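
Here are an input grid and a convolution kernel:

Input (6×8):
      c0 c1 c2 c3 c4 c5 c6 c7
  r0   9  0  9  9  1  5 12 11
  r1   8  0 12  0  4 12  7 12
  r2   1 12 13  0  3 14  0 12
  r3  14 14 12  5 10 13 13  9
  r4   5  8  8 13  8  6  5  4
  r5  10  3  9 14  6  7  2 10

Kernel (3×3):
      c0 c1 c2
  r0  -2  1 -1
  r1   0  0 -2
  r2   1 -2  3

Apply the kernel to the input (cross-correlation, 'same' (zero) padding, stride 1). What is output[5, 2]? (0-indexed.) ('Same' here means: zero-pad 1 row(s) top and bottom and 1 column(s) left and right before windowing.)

-49

The receptive field on the zero-padded input at this output position is [8 8 13 / 3 9 14 / 0 0 0]. Elementwise product with the kernel and sum: 8·-2 + 8·1 + 13·-1 + 14·-2 + 0·1 + 0·-2 + 0·3.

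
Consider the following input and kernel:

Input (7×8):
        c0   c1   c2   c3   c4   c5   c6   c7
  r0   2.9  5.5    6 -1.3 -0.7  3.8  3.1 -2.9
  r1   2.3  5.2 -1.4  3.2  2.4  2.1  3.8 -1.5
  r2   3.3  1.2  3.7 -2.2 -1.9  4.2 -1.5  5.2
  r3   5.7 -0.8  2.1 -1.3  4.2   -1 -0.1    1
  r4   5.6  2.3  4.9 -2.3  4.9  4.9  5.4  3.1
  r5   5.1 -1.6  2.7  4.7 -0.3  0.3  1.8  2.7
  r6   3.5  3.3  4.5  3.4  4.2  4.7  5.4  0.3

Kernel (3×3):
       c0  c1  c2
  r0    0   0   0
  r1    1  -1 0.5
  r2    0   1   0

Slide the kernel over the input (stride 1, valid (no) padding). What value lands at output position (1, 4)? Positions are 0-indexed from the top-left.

The receptive field on the input at this output position is [2.4 2.1 3.8 / -1.9 4.2 -1.5 / 4.2 -1 -0.1]. Elementwise product with the kernel and sum: -1.9·1 + 4.2·-1 + -1.5·0.5 + -1·1.

-7.85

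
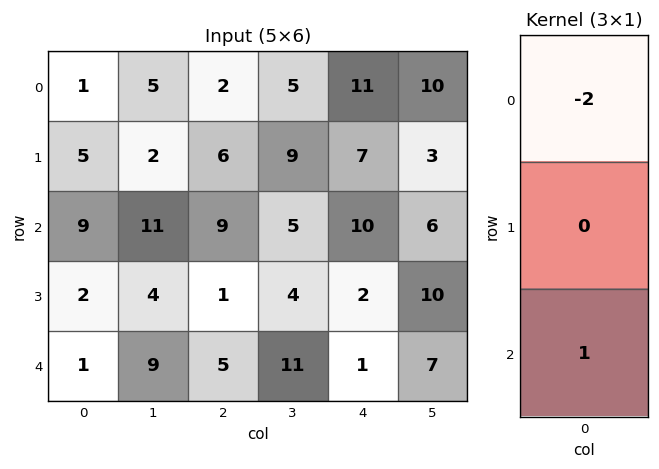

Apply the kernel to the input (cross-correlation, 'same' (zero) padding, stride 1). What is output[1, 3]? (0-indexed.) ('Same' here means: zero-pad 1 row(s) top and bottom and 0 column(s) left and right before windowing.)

-5

The receptive field on the zero-padded input at this output position is [5 / 9 / 5]. Elementwise product with the kernel and sum: 5·-2 + 5·1.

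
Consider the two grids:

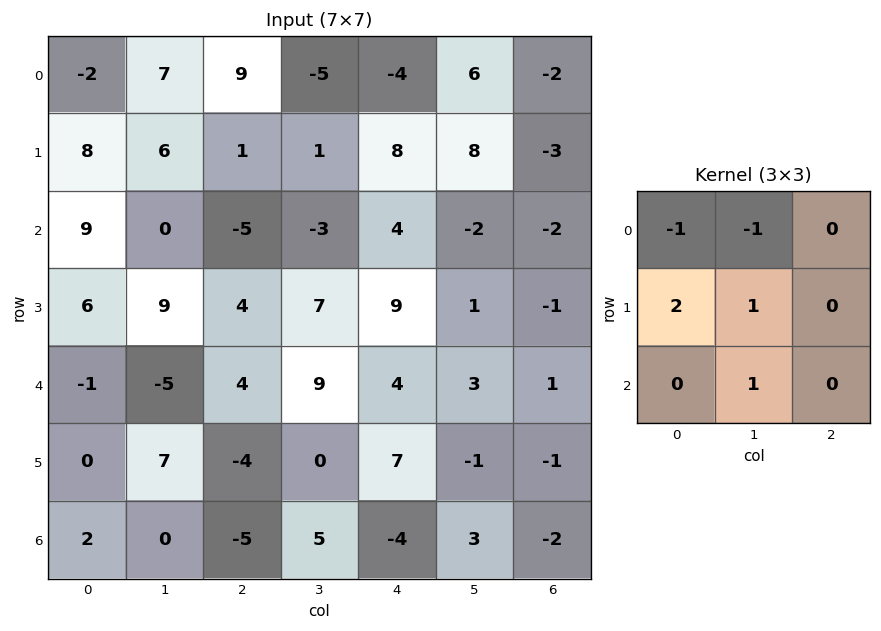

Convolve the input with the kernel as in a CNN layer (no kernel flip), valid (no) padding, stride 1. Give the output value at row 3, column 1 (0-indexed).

-23

The receptive field on the input at this output position is [9 4 7 / -5 4 9 / 7 -4 0]. Elementwise product with the kernel and sum: 9·-1 + 4·-1 + -5·2 + 4·1 + -4·1.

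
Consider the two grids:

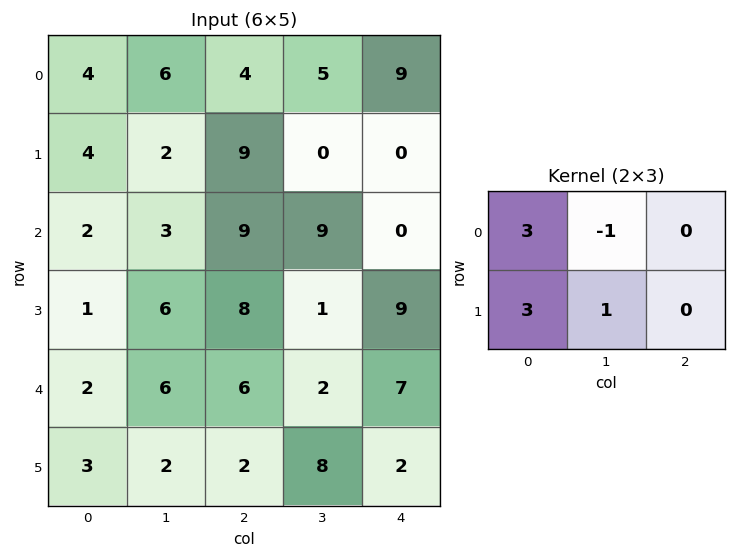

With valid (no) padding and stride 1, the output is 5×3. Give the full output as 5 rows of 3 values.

Output[0,0]: The receptive field on the input at this output position is [4 6 4 / 4 2 9]. Elementwise product with the kernel and sum: 4·3 + 6·-1 + 4·3 + 2·1.
Output[0,1]: The receptive field on the input at this output position is [6 4 5 / 2 9 0]. Elementwise product with the kernel and sum: 6·3 + 4·-1 + 2·3 + 9·1.

20 29 34
19 15 63
12 26 43
9 34 43
11 20 30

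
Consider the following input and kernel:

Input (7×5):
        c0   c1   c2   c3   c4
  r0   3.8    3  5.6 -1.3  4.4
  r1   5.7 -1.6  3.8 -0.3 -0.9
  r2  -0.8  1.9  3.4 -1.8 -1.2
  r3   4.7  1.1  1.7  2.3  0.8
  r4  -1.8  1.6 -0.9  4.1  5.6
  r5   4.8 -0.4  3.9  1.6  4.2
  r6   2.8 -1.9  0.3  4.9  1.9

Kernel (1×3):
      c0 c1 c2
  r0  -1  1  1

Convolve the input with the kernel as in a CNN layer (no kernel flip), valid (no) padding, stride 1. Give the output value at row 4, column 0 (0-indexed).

2.5

The receptive field on the input at this output position is [-1.8 1.6 -0.9]. Elementwise product with the kernel and sum: -1.8·-1 + 1.6·1 + -0.9·1.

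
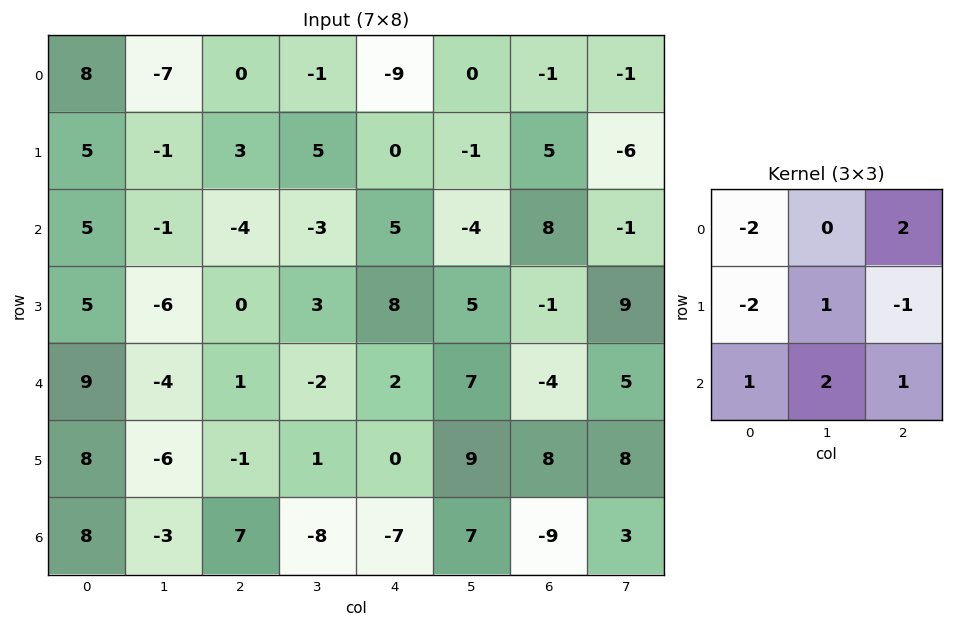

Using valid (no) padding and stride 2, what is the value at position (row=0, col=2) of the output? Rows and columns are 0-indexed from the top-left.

15

The receptive field on the input at this output position is [-9 0 -1 / 0 -1 5 / 5 -4 8]. Elementwise product with the kernel and sum: -9·-2 + -1·2 + 0·-2 + -1·1 + 5·-1 + 5·1 + -4·2 + 8·1.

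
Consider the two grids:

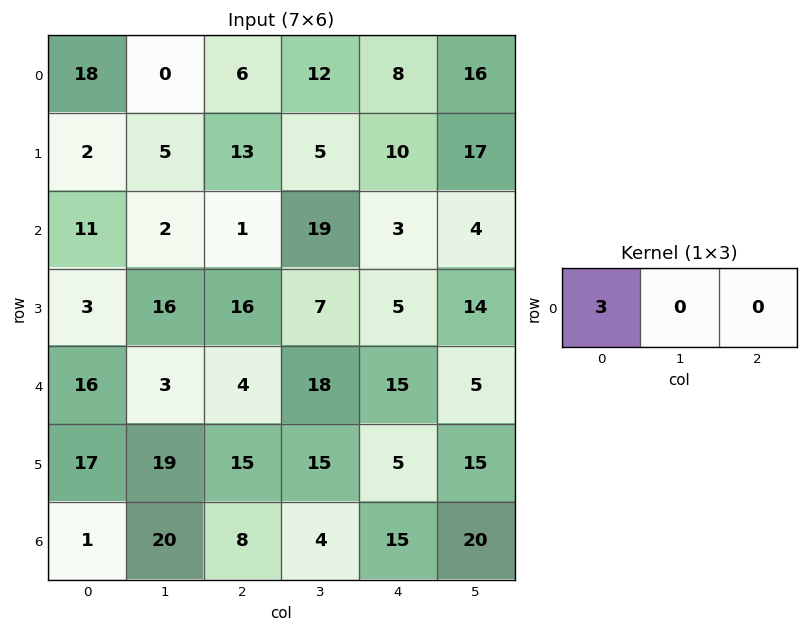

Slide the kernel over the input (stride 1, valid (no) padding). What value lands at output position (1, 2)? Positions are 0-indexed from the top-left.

39

The receptive field on the input at this output position is [13 5 10]. Elementwise product with the kernel and sum: 13·3.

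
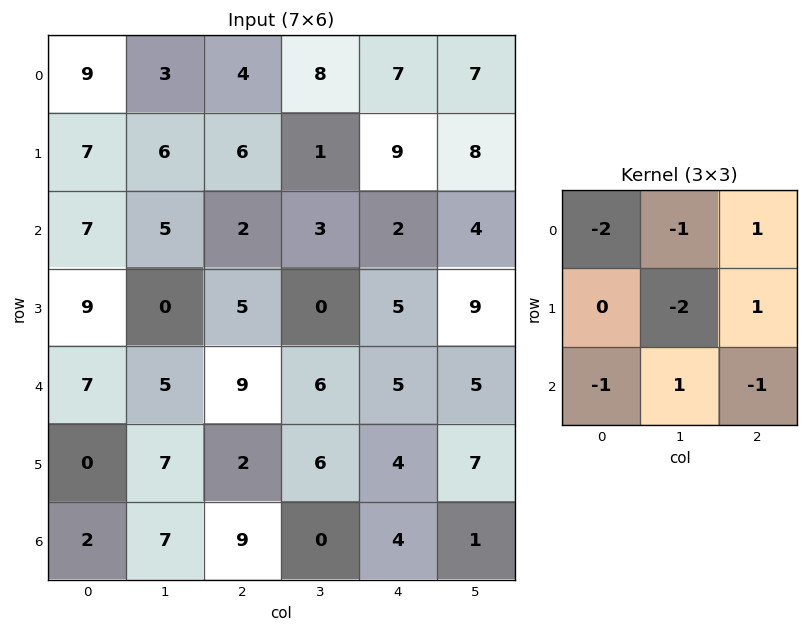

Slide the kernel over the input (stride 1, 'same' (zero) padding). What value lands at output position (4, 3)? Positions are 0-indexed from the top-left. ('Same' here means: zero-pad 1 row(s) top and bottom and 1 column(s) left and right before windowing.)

-12

The receptive field on the zero-padded input at this output position is [5 0 5 / 9 6 5 / 2 6 4]. Elementwise product with the kernel and sum: 5·-2 + 0·-1 + 5·1 + 6·-2 + 5·1 + 2·-1 + 6·1 + 4·-1.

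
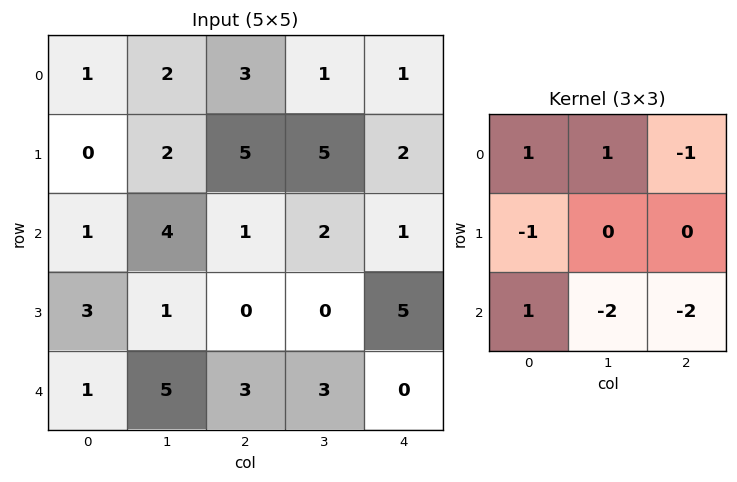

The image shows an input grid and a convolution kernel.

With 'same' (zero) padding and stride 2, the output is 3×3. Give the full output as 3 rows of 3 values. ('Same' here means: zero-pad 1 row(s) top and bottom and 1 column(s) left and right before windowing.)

-4 -20 0
-10 -1 -5
2 -4 2

Output[0,0]: The receptive field on the zero-padded input at this output position is [0 0 0 / 0 1 2 / 0 0 2]. Elementwise product with the kernel and sum: 0·1 + 0·1 + 0·-1 + 0·-1 + 0·1 + 0·-2 + 2·-2.
Output[0,1]: The receptive field on the zero-padded input at this output position is [0 0 0 / 2 3 1 / 2 5 5]. Elementwise product with the kernel and sum: 0·1 + 0·1 + 0·-1 + 2·-1 + 2·1 + 5·-2 + 5·-2.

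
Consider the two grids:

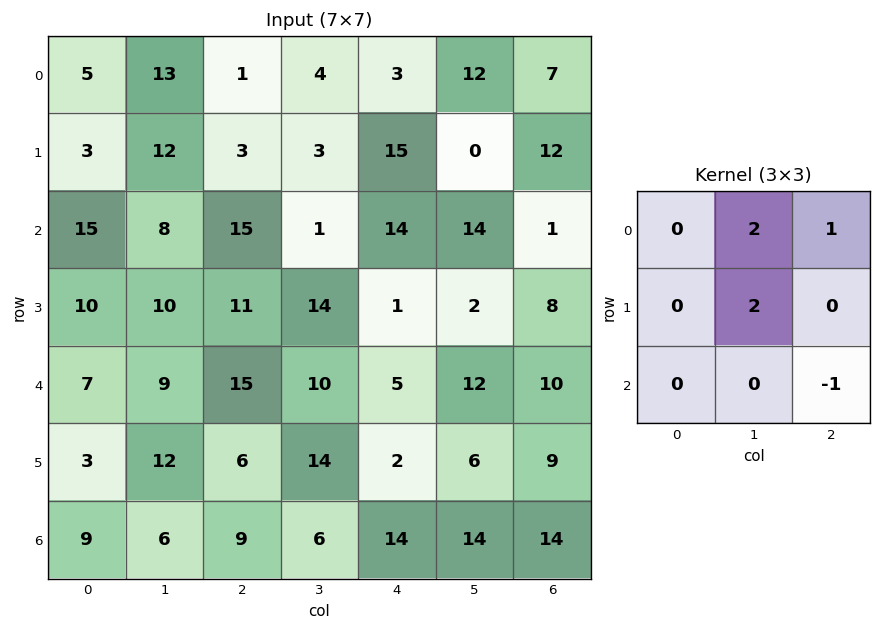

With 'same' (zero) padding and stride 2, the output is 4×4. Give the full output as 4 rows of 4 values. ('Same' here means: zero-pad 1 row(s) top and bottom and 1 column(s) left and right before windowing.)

Output[0,0]: The receptive field on the zero-padded input at this output position is [0 0 0 / 0 5 13 / 0 3 12]. Elementwise product with the kernel and sum: 0·2 + 0·1 + 5·2 + 12·-1.
Output[0,1]: The receptive field on the zero-padded input at this output position is [0 0 0 / 13 1 4 / 12 3 3]. Elementwise product with the kernel and sum: 0·2 + 0·1 + 1·2 + 3·-1.

-2 -1 6 14
38 25 56 26
32 52 8 36
36 44 38 46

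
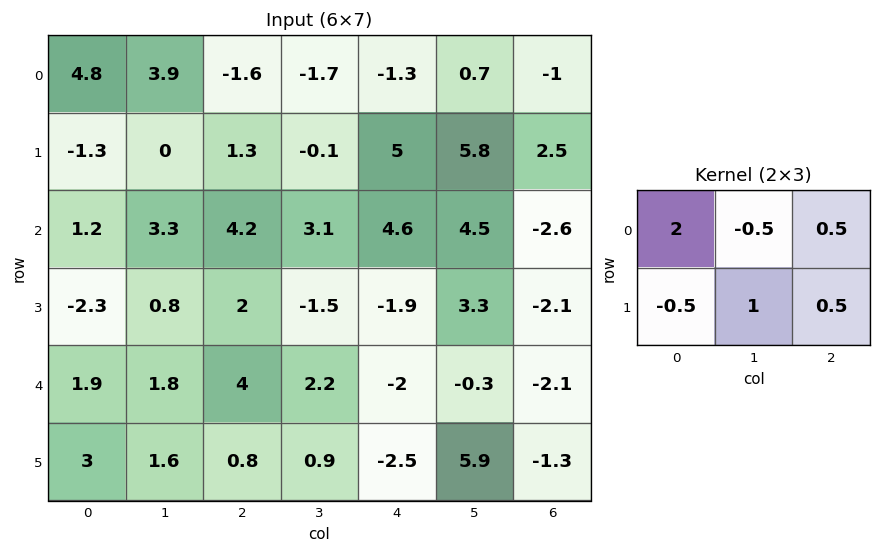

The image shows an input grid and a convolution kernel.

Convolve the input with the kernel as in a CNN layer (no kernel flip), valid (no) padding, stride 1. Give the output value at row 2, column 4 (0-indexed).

The receptive field on the input at this output position is [4.6 4.5 -2.6 / -1.9 3.3 -2.1]. Elementwise product with the kernel and sum: 4.6·2 + 4.5·-0.5 + -2.6·0.5 + -1.9·-0.5 + 3.3·1 + -2.1·0.5.

8.85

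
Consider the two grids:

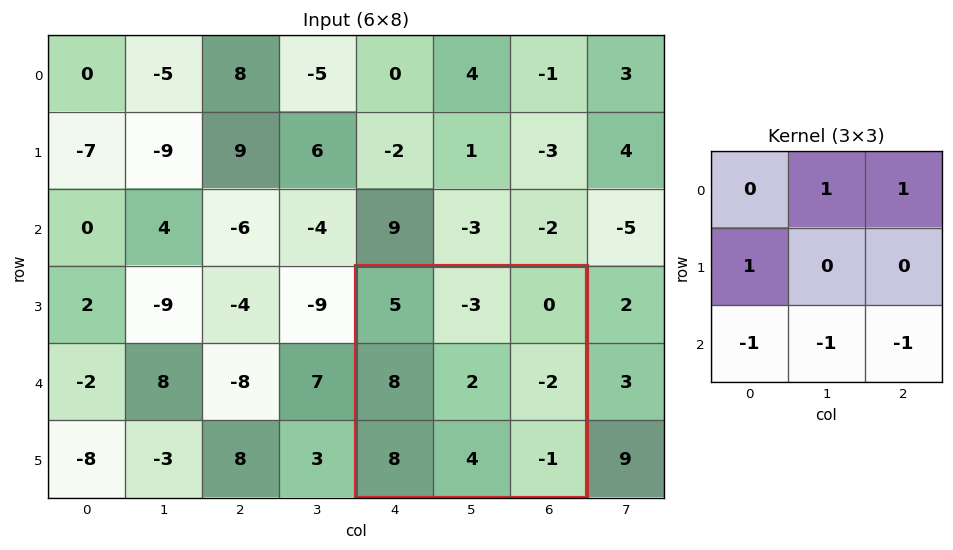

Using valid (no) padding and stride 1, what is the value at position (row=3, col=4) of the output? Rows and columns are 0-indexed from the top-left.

The receptive field on the input at this output position is [5 -3 0 / 8 2 -2 / 8 4 -1]. Elementwise product with the kernel and sum: -3·1 + 0·1 + 8·1 + 8·-1 + 4·-1 + -1·-1.

-6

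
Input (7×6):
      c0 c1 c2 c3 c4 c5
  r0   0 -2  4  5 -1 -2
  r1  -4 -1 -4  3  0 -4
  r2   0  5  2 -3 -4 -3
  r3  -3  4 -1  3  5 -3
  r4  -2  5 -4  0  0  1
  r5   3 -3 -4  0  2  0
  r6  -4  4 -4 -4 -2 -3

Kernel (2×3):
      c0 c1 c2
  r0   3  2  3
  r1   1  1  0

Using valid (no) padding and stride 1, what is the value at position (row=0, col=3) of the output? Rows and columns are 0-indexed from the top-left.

The receptive field on the input at this output position is [5 -1 -2 / 3 0 -4]. Elementwise product with the kernel and sum: 5·3 + -1·2 + -2·3 + 3·1 + 0·1.

10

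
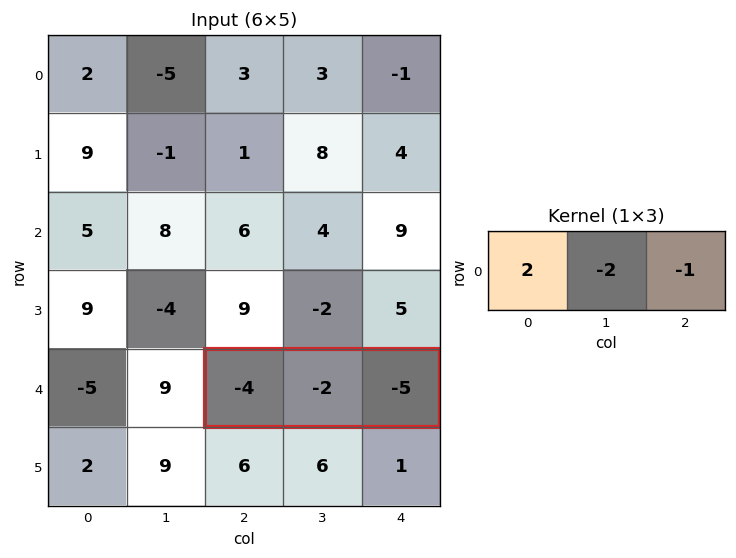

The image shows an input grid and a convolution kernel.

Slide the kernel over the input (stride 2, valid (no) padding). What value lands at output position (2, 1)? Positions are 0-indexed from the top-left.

The receptive field on the input at this output position is [-4 -2 -5]. Elementwise product with the kernel and sum: -4·2 + -2·-2 + -5·-1.

1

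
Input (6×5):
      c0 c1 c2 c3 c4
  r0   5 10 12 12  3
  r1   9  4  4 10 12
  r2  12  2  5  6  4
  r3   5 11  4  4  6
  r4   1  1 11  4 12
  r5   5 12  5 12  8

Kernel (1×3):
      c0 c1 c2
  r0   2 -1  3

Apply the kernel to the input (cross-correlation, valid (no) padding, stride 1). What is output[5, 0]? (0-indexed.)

13

The receptive field on the input at this output position is [5 12 5]. Elementwise product with the kernel and sum: 5·2 + 12·-1 + 5·3.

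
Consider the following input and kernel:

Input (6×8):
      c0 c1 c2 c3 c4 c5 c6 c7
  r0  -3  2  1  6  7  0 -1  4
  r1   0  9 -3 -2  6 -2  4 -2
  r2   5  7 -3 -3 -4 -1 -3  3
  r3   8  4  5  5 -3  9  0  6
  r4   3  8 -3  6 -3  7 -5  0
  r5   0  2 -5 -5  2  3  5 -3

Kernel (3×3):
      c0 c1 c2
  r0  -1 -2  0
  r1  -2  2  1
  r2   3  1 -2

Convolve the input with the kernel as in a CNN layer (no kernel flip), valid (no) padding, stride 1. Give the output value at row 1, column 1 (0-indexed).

The receptive field on the input at this output position is [9 -3 -2 / 7 -3 -3 / 4 5 5]. Elementwise product with the kernel and sum: 9·-1 + -3·-2 + 7·-2 + -3·2 + -3·1 + 4·3 + 5·1 + 5·-2.

-19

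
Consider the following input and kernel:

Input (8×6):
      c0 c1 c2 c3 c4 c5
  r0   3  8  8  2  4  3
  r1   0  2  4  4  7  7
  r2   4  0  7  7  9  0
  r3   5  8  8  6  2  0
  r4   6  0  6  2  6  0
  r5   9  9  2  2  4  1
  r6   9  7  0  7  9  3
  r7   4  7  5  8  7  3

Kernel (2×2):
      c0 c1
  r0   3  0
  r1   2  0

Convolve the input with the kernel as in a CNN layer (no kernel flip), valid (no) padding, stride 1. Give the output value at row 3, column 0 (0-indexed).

27

The receptive field on the input at this output position is [5 8 / 6 0]. Elementwise product with the kernel and sum: 5·3 + 6·2.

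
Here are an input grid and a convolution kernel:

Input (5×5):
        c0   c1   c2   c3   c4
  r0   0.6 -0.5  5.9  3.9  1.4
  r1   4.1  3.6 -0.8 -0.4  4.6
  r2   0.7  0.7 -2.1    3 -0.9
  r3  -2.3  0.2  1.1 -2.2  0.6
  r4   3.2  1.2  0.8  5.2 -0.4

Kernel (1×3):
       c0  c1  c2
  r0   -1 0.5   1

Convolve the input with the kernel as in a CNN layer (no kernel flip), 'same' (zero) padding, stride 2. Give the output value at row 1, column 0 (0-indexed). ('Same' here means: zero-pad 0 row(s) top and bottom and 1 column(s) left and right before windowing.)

1.05

The receptive field on the zero-padded input at this output position is [0 0.7 0.7]. Elementwise product with the kernel and sum: 0·-1 + 0.7·0.5 + 0.7·1.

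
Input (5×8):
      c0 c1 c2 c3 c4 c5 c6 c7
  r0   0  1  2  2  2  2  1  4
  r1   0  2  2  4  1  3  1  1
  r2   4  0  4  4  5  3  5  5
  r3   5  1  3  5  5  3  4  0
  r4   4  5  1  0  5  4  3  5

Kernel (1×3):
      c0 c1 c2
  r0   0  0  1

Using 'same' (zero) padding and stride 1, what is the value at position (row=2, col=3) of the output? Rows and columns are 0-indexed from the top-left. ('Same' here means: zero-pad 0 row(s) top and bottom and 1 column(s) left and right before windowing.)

The receptive field on the zero-padded input at this output position is [4 4 5]. Elementwise product with the kernel and sum: 5·1.

5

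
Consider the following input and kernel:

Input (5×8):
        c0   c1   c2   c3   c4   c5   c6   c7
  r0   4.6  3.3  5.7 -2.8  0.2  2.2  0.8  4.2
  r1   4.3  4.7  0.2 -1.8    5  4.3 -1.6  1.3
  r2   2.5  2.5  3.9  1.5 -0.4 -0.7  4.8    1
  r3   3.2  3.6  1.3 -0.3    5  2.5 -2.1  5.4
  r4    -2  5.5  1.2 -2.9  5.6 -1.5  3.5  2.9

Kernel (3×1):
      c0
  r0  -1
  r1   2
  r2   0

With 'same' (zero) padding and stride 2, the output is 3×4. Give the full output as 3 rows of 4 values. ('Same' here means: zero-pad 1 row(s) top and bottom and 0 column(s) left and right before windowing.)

Output[0,0]: The receptive field on the zero-padded input at this output position is [0 / 4.6 / 4.3]. Elementwise product with the kernel and sum: 0·-1 + 4.6·2.

9.2 11.4 0.4 1.6
0.7 7.6 -5.8 11.2
-7.2 1.1 6.2 9.1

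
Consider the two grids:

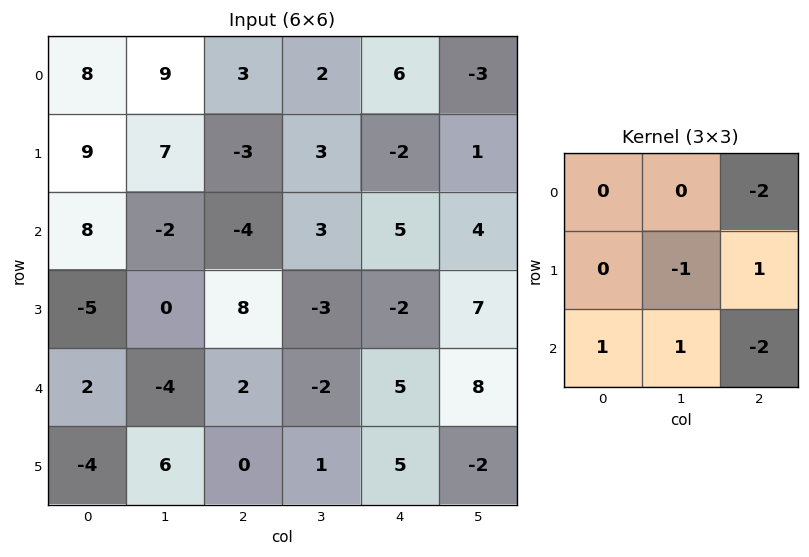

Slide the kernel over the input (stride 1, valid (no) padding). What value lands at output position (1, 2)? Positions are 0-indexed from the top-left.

The receptive field on the input at this output position is [-3 3 -2 / -4 3 5 / 8 -3 -2]. Elementwise product with the kernel and sum: -2·-2 + 3·-1 + 5·1 + 8·1 + -3·1 + -2·-2.

15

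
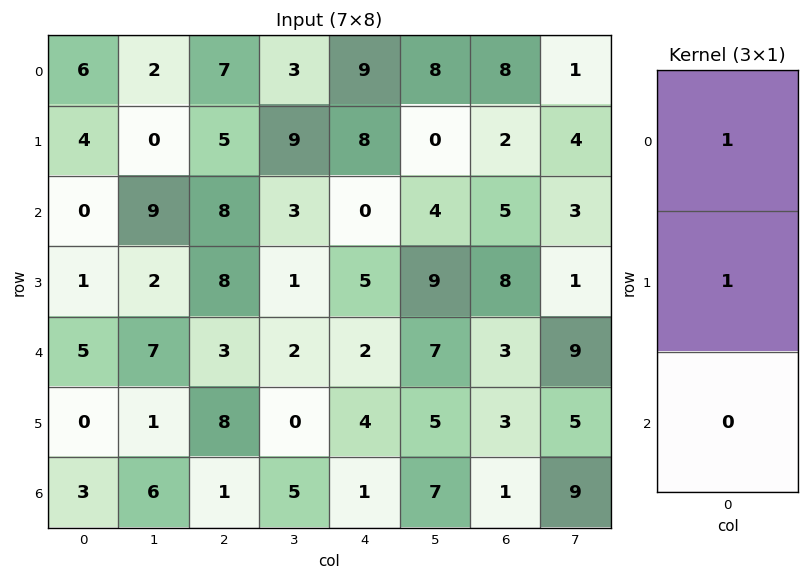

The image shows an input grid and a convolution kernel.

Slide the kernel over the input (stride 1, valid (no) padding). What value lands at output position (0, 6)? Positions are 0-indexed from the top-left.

The receptive field on the input at this output position is [8 / 2 / 5]. Elementwise product with the kernel and sum: 8·1 + 2·1.

10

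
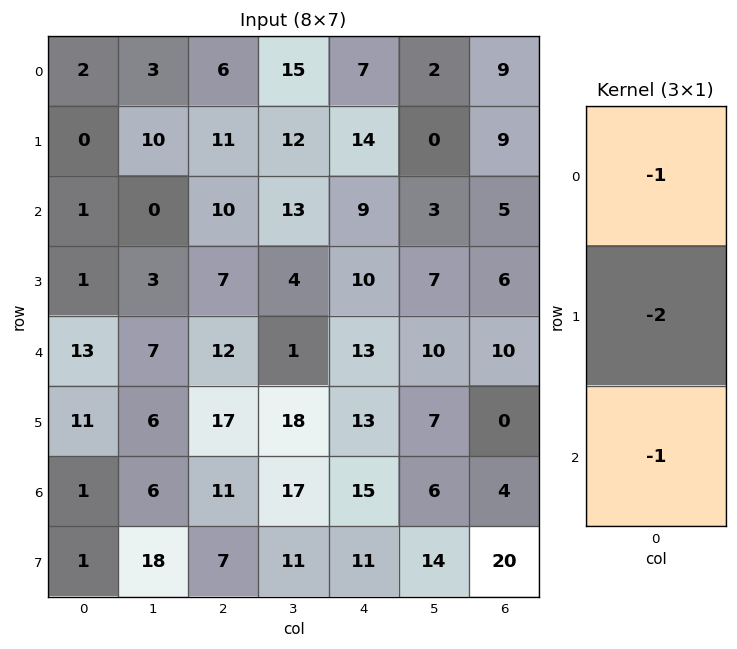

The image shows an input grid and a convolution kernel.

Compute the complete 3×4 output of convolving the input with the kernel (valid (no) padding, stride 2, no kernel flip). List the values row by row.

Output[0,0]: The receptive field on the input at this output position is [2 / 0 / 1]. Elementwise product with the kernel and sum: 2·-1 + 0·-2 + 1·-1.
Output[0,1]: The receptive field on the input at this output position is [6 / 11 / 10]. Elementwise product with the kernel and sum: 6·-1 + 11·-2 + 10·-1.

-3 -38 -44 -32
-16 -36 -42 -27
-36 -57 -54 -14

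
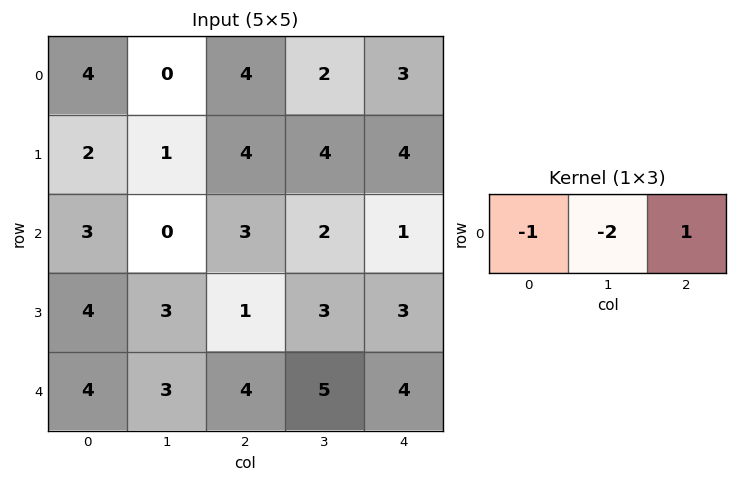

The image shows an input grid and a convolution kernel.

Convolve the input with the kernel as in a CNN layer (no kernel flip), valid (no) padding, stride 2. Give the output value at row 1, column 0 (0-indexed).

The receptive field on the input at this output position is [3 0 3]. Elementwise product with the kernel and sum: 3·-1 + 0·-2 + 3·1.

0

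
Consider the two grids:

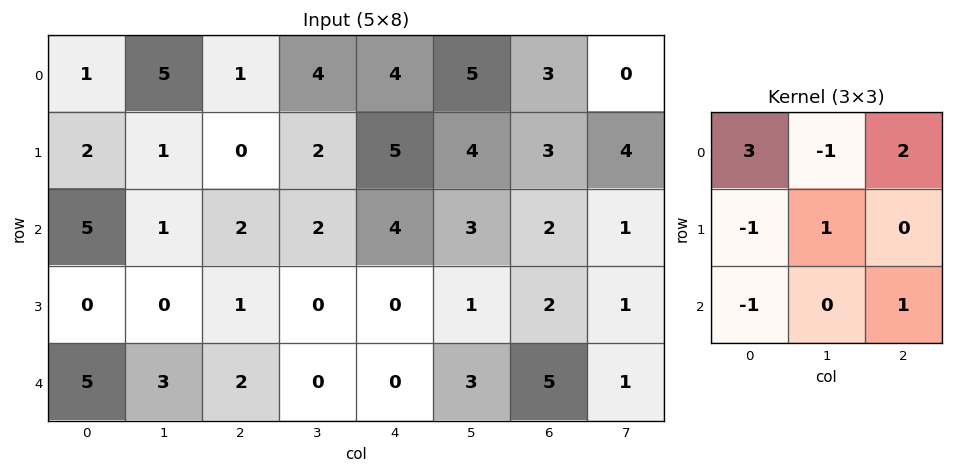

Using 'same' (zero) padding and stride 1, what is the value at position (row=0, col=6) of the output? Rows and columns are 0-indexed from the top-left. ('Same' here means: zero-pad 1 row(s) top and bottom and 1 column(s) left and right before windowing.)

The receptive field on the zero-padded input at this output position is [0 0 0 / 5 3 0 / 4 3 4]. Elementwise product with the kernel and sum: 0·3 + 0·-1 + 0·2 + 5·-1 + 3·1 + 4·-1 + 4·1.

-2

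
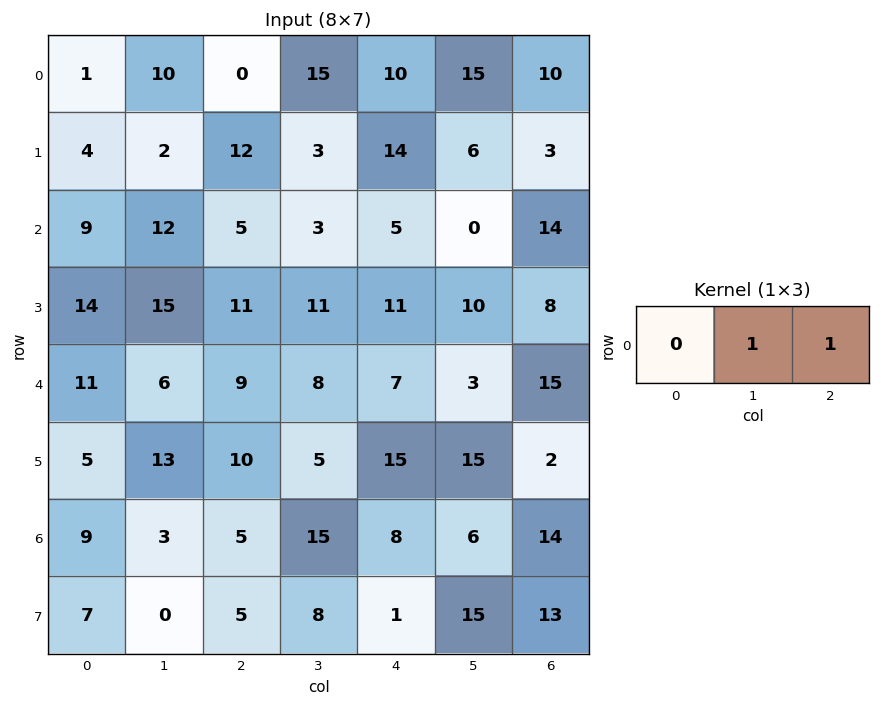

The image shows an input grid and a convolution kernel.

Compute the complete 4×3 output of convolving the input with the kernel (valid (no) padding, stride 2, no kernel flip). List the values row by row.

Output[0,0]: The receptive field on the input at this output position is [1 10 0]. Elementwise product with the kernel and sum: 10·1 + 0·1.

10 25 25
17 8 14
15 15 18
8 23 20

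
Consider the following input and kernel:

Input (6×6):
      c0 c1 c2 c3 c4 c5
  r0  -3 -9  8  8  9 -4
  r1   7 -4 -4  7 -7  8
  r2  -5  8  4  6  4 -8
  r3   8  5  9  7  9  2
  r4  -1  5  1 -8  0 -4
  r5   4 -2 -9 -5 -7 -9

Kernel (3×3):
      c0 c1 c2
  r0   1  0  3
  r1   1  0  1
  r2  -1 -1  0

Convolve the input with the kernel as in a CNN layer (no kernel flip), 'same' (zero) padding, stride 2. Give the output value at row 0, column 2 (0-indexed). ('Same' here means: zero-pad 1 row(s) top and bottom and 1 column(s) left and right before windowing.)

4

The receptive field on the zero-padded input at this output position is [0 0 0 / 8 9 -4 / 7 -7 8]. Elementwise product with the kernel and sum: 0·1 + 0·3 + 8·1 + -4·1 + 7·-1 + -7·-1.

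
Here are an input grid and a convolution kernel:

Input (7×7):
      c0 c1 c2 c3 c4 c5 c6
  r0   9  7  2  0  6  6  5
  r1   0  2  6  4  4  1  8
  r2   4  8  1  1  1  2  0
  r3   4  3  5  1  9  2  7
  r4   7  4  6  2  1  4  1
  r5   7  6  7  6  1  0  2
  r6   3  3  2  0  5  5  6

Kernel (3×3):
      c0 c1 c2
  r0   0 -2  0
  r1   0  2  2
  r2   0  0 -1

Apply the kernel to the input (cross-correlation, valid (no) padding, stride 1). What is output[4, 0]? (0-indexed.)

16

The receptive field on the input at this output position is [7 4 6 / 7 6 7 / 3 3 2]. Elementwise product with the kernel and sum: 4·-2 + 6·2 + 7·2 + 2·-1.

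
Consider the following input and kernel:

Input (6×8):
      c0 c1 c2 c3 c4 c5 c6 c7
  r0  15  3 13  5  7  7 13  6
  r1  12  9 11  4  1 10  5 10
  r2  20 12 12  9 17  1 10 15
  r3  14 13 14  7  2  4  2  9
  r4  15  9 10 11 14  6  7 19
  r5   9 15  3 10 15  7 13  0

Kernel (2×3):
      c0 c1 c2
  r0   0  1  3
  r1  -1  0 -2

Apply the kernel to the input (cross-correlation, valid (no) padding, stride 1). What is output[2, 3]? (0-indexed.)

5

The receptive field on the input at this output position is [9 17 1 / 7 2 4]. Elementwise product with the kernel and sum: 17·1 + 1·3 + 7·-1 + 4·-2.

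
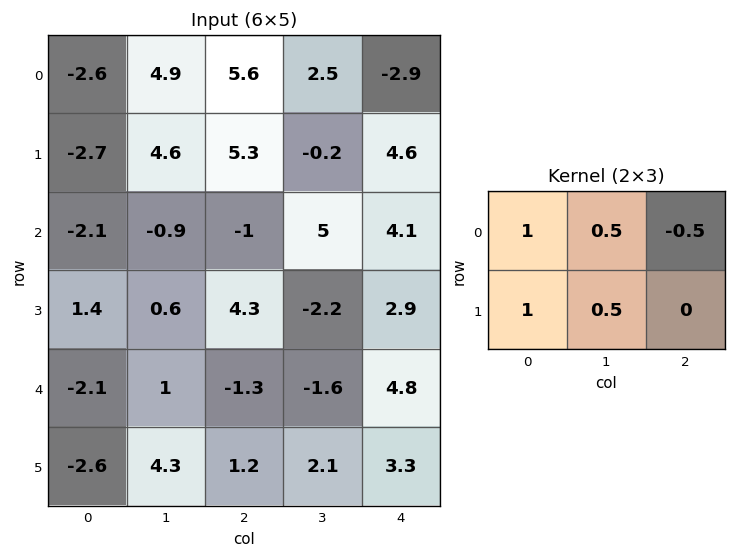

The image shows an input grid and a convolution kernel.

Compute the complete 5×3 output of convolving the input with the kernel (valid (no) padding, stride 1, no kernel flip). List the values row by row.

Output[0,0]: The receptive field on the input at this output position is [-2.6 4.9 5.6 / -2.7 4.6 5.3]. Elementwise product with the kernel and sum: -2.6·1 + 4.9·0.5 + 5.6·-0.5 + -2.7·1 + 4.6·0.5.
Output[0,1]: The receptive field on the input at this output position is [4.9 5.6 2.5 / 4.6 5.3 -0.2]. Elementwise product with the kernel and sum: 4.9·1 + 5.6·0.5 + 2.5·-0.5 + 4.6·1 + 5.3·0.5.

-3.35 13.7 13.5
-5.6 5.95 4.4
-0.35 -1.15 2.65
-2.05 4.2 -0.35
-1.4 6.05 -2.25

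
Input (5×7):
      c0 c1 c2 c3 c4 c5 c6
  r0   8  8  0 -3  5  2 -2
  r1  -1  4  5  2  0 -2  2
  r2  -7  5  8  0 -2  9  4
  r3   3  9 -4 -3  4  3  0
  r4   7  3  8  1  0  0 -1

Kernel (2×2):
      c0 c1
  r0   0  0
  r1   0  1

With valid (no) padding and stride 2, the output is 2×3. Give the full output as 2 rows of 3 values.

Output[0,0]: The receptive field on the input at this output position is [8 8 / -1 4]. Elementwise product with the kernel and sum: 4·1.

4 2 -2
9 -3 3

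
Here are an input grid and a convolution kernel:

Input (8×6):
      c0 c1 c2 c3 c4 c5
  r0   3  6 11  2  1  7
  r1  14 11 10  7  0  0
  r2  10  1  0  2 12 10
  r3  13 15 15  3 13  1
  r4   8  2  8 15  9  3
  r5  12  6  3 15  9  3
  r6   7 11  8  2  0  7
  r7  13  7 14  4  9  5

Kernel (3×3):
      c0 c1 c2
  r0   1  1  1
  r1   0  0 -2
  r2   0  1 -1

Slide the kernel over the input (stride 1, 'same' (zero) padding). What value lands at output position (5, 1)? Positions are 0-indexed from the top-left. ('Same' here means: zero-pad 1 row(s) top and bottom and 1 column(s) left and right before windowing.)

15

The receptive field on the zero-padded input at this output position is [8 2 8 / 12 6 3 / 7 11 8]. Elementwise product with the kernel and sum: 8·1 + 2·1 + 8·1 + 3·-2 + 11·1 + 8·-1.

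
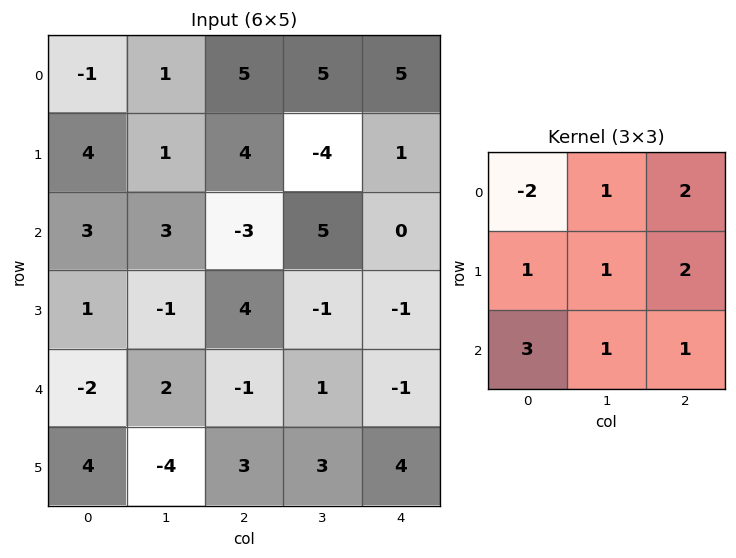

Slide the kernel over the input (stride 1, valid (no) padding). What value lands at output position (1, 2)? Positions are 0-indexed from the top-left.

The receptive field on the input at this output position is [4 -4 1 / -3 5 0 / 4 -1 -1]. Elementwise product with the kernel and sum: 4·-2 + -4·1 + 1·2 + -3·1 + 5·1 + 0·2 + 4·3 + -1·1 + -1·1.

2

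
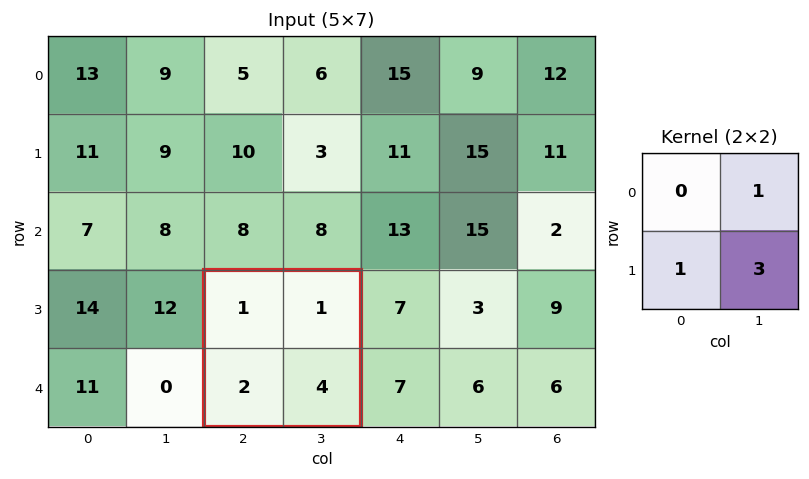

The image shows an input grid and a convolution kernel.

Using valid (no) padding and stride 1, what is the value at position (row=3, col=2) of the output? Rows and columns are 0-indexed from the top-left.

The receptive field on the input at this output position is [1 1 / 2 4]. Elementwise product with the kernel and sum: 1·1 + 2·1 + 4·3.

15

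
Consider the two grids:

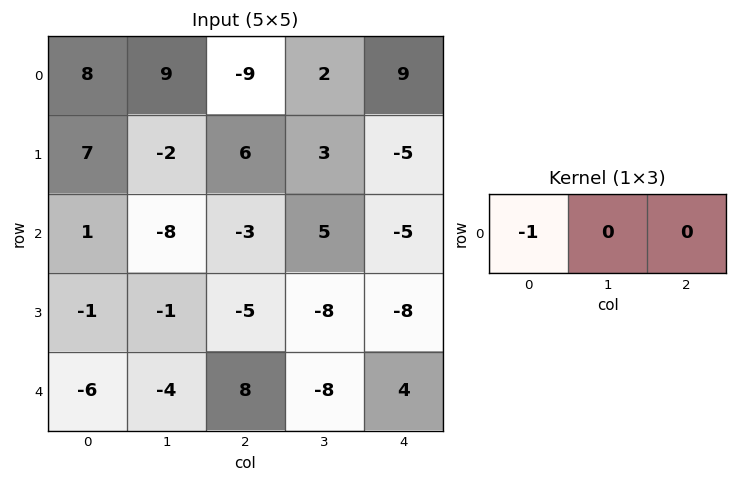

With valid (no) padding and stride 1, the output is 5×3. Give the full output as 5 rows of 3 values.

Output[0,0]: The receptive field on the input at this output position is [8 9 -9]. Elementwise product with the kernel and sum: 8·-1.

-8 -9 9
-7 2 -6
-1 8 3
1 1 5
6 4 -8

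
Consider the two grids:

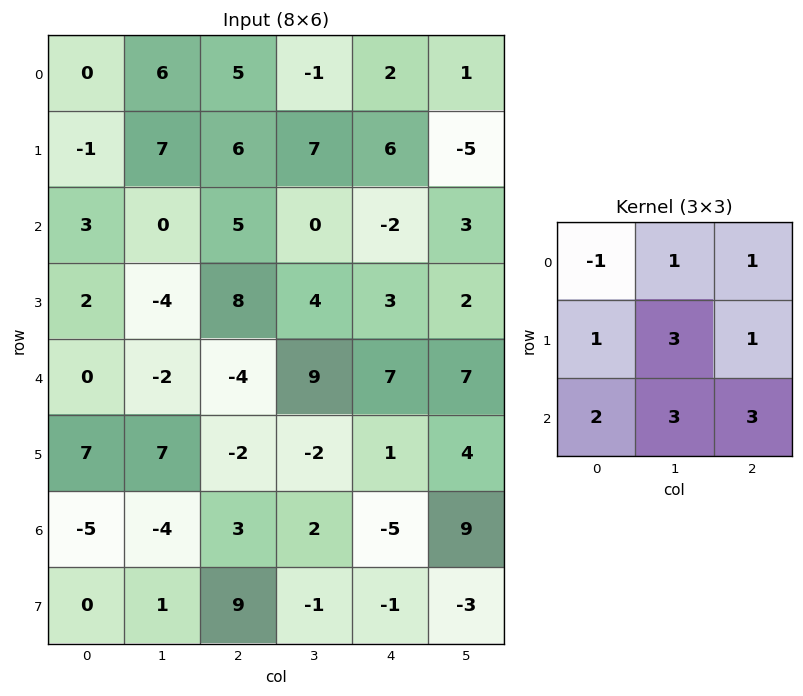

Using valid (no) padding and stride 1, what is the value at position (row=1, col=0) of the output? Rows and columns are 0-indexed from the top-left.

The receptive field on the input at this output position is [-1 7 6 / 3 0 5 / 2 -4 8]. Elementwise product with the kernel and sum: -1·-1 + 7·1 + 6·1 + 3·1 + 0·3 + 5·1 + 2·2 + -4·3 + 8·3.

38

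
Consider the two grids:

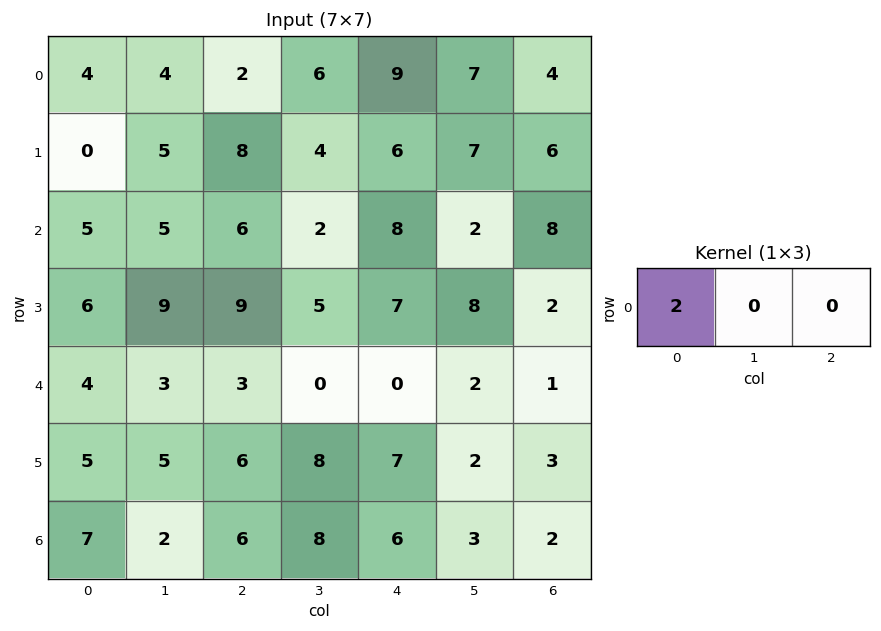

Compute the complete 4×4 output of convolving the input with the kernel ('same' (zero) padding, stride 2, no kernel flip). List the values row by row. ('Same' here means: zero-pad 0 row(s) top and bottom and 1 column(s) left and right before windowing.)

0 8 12 14
0 10 4 4
0 6 0 4
0 4 16 6

Output[0,0]: The receptive field on the zero-padded input at this output position is [0 4 4]. Elementwise product with the kernel and sum: 0·2.
Output[0,1]: The receptive field on the zero-padded input at this output position is [4 2 6]. Elementwise product with the kernel and sum: 4·2.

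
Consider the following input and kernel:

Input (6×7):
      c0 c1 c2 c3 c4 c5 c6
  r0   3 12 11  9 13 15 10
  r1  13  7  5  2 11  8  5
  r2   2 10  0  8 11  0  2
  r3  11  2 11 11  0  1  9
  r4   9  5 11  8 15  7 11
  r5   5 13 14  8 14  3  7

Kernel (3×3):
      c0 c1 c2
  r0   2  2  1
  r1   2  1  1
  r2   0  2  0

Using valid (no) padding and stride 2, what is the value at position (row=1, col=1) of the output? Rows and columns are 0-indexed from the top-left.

The receptive field on the input at this output position is [0 8 11 / 11 11 0 / 11 8 15]. Elementwise product with the kernel and sum: 0·2 + 8·2 + 11·1 + 11·2 + 11·1 + 0·1 + 8·2.

76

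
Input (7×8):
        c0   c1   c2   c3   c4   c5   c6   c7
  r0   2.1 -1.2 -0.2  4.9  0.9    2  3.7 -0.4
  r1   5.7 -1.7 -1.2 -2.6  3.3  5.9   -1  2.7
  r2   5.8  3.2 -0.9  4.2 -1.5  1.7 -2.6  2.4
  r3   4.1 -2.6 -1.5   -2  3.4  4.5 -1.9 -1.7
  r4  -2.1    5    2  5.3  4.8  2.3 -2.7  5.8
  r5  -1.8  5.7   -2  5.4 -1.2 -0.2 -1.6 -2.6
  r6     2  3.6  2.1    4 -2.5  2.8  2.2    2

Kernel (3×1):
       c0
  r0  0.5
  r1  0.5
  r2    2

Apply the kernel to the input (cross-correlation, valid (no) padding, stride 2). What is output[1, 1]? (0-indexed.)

The receptive field on the input at this output position is [-0.9 / -1.5 / 2]. Elementwise product with the kernel and sum: -0.9·0.5 + -1.5·0.5 + 2·2.

2.8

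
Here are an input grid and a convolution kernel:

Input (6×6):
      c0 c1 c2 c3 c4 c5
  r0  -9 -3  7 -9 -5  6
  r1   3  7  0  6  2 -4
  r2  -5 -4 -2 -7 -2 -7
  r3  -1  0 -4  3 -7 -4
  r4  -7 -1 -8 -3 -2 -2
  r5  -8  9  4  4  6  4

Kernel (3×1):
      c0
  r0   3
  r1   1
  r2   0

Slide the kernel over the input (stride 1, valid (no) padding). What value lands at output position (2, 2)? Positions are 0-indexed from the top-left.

The receptive field on the input at this output position is [-2 / -4 / -8]. Elementwise product with the kernel and sum: -2·3 + -4·1.

-10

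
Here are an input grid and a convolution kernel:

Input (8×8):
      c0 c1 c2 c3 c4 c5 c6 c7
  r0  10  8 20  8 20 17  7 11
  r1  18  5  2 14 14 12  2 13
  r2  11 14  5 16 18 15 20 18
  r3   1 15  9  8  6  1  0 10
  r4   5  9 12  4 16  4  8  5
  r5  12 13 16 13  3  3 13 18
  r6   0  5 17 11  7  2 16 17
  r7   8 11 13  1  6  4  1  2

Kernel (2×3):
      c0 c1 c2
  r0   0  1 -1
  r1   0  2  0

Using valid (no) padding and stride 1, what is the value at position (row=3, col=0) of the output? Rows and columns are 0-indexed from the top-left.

24

The receptive field on the input at this output position is [1 15 9 / 5 9 12]. Elementwise product with the kernel and sum: 15·1 + 9·-1 + 9·2.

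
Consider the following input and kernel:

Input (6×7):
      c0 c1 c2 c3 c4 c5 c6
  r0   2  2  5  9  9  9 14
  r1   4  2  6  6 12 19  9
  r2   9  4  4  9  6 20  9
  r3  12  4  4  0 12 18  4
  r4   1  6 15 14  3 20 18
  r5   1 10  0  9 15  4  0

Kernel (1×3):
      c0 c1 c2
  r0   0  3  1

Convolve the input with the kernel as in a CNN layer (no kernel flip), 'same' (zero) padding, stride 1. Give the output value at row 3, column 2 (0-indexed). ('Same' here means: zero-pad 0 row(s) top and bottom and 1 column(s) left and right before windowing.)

The receptive field on the zero-padded input at this output position is [4 4 0]. Elementwise product with the kernel and sum: 4·3 + 0·1.

12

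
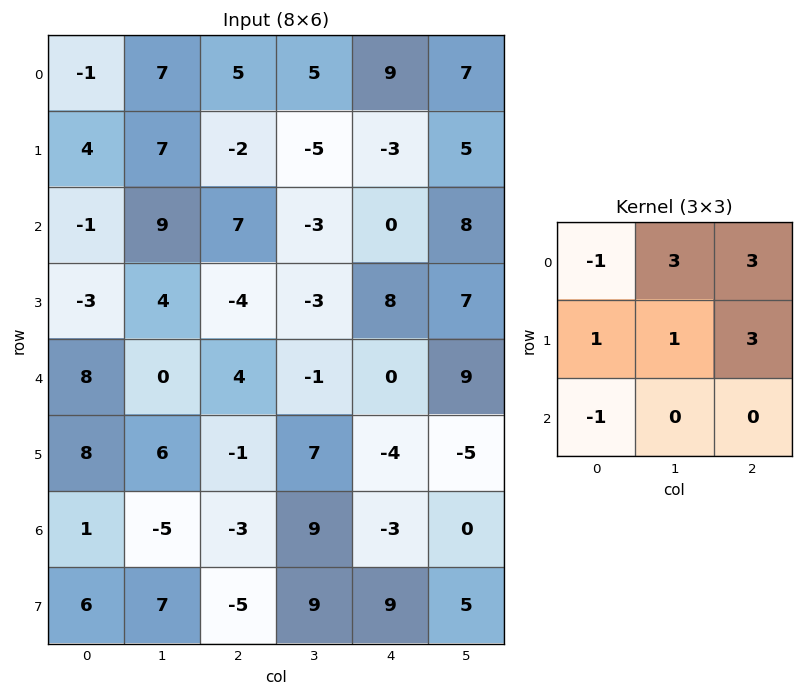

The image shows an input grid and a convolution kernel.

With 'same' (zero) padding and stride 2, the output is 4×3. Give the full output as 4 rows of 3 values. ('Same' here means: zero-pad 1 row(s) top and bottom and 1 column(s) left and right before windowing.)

Output[0,0]: The receptive field on the zero-padded input at this output position is [0 0 0 / 0 -1 7 / 0 4 7]. Elementwise product with the kernel and sum: 0·-1 + 0·3 + 0·3 + 0·1 + -1·1 + 7·3 + 0·-1.
Output[0,1]: The receptive field on the zero-padded input at this output position is [0 0 0 / 7 5 5 / 7 -2 -5]. Elementwise product with the kernel and sum: 0·-1 + 0·3 + 0·3 + 7·1 + 5·1 + 5·3 + 7·-1.

20 20 40
59 -25 35
11 -30 67
28 24 -37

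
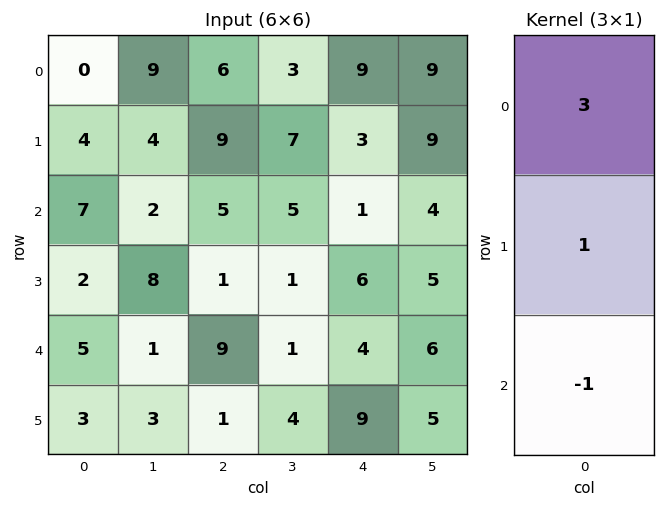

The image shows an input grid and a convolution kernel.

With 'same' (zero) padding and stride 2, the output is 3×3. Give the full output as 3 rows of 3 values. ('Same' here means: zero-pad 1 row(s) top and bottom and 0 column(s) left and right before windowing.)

Output[0,0]: The receptive field on the zero-padded input at this output position is [0 / 0 / 4]. Elementwise product with the kernel and sum: 0·3 + 0·1 + 4·-1.

-4 -3 6
17 31 4
8 11 13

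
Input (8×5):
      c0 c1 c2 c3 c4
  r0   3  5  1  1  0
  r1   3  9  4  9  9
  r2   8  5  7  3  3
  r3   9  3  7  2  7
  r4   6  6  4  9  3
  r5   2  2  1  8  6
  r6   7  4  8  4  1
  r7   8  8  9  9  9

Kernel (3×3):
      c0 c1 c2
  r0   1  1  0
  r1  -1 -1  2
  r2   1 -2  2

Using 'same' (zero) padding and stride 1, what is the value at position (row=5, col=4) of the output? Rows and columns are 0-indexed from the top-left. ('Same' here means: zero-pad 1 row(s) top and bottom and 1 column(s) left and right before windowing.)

The receptive field on the zero-padded input at this output position is [9 3 0 / 8 6 0 / 4 1 0]. Elementwise product with the kernel and sum: 9·1 + 3·1 + 8·-1 + 6·-1 + 0·2 + 4·1 + 1·-2 + 0·2.

0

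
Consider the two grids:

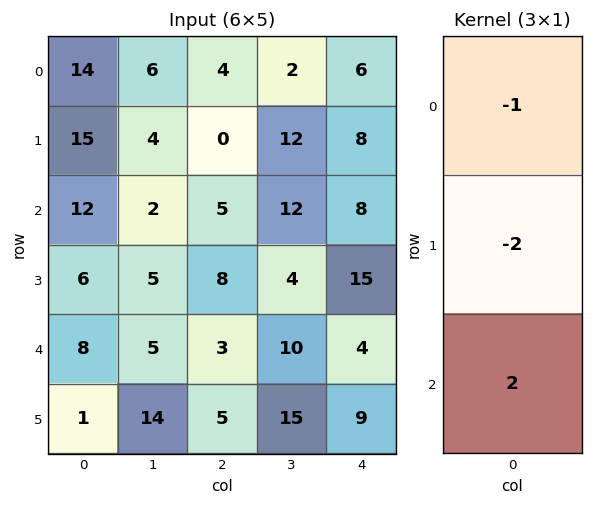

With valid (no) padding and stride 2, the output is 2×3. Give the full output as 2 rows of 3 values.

-20 6 -6
-8 -15 -30

Output[0,0]: The receptive field on the input at this output position is [14 / 15 / 12]. Elementwise product with the kernel and sum: 14·-1 + 15·-2 + 12·2.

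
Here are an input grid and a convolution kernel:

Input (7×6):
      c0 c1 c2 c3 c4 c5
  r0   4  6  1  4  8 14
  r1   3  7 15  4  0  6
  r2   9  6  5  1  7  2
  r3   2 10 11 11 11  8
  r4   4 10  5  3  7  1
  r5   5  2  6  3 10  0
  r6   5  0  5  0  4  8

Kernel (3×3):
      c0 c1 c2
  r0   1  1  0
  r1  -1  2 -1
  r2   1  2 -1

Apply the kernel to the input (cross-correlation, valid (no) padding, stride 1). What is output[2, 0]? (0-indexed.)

The receptive field on the input at this output position is [9 6 5 / 2 10 11 / 4 10 5]. Elementwise product with the kernel and sum: 9·1 + 6·1 + 2·-1 + 10·2 + 11·-1 + 4·1 + 10·2 + 5·-1.

41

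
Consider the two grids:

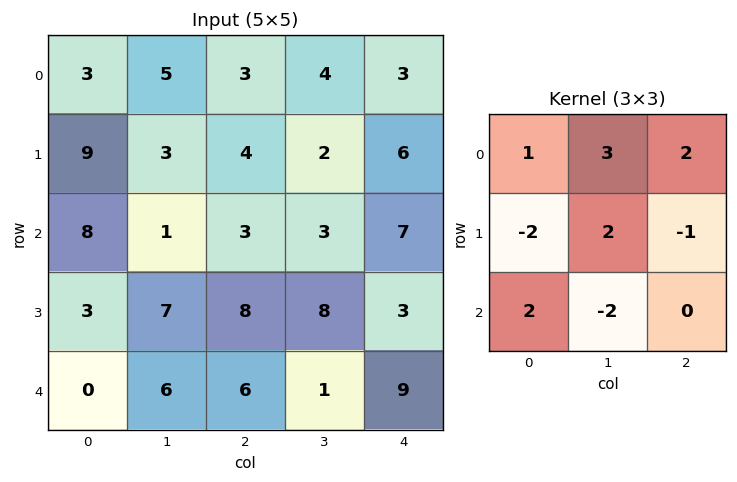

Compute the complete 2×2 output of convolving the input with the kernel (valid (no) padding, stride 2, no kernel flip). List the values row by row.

Output[0,0]: The receptive field on the input at this output position is [3 5 3 / 9 3 4 / 8 1 3]. Elementwise product with the kernel and sum: 3·1 + 5·3 + 3·2 + 9·-2 + 3·2 + 4·-1 + 8·2 + 1·-2.

22 11
5 33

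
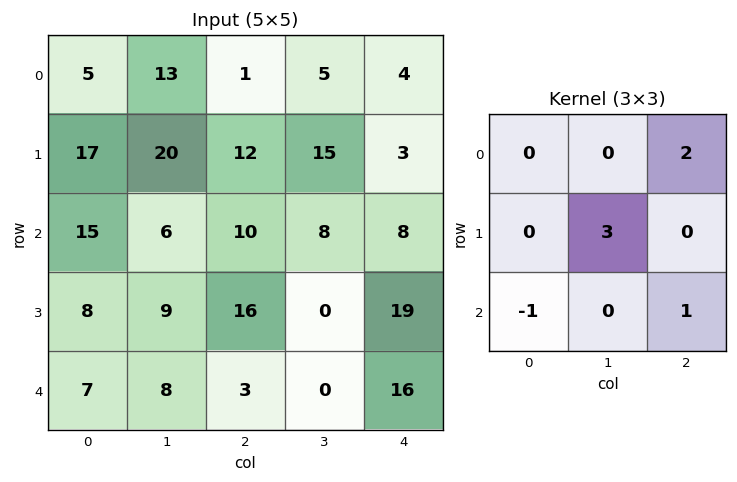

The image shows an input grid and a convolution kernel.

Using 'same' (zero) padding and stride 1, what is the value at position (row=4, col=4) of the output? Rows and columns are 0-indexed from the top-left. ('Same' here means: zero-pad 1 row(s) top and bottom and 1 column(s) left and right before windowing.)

The receptive field on the zero-padded input at this output position is [0 19 0 / 0 16 0 / 0 0 0]. Elementwise product with the kernel and sum: 0·2 + 16·3 + 0·-1 + 0·1.

48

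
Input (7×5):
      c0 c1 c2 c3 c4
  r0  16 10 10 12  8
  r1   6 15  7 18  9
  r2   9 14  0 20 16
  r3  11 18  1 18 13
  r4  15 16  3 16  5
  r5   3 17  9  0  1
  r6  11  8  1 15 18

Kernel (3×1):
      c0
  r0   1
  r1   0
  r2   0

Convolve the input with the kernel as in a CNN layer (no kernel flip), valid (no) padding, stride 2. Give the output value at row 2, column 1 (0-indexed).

3

The receptive field on the input at this output position is [3 / 9 / 1]. Elementwise product with the kernel and sum: 3·1.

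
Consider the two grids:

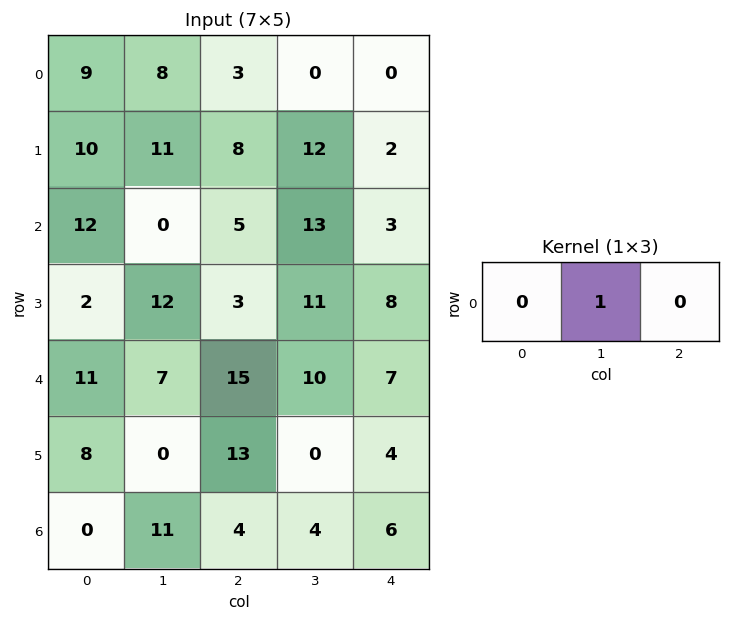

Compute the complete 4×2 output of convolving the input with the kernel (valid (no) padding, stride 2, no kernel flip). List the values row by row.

8 0
0 13
7 10
11 4

Output[0,0]: The receptive field on the input at this output position is [9 8 3]. Elementwise product with the kernel and sum: 8·1.
Output[0,1]: The receptive field on the input at this output position is [3 0 0]. Elementwise product with the kernel and sum: 0·1.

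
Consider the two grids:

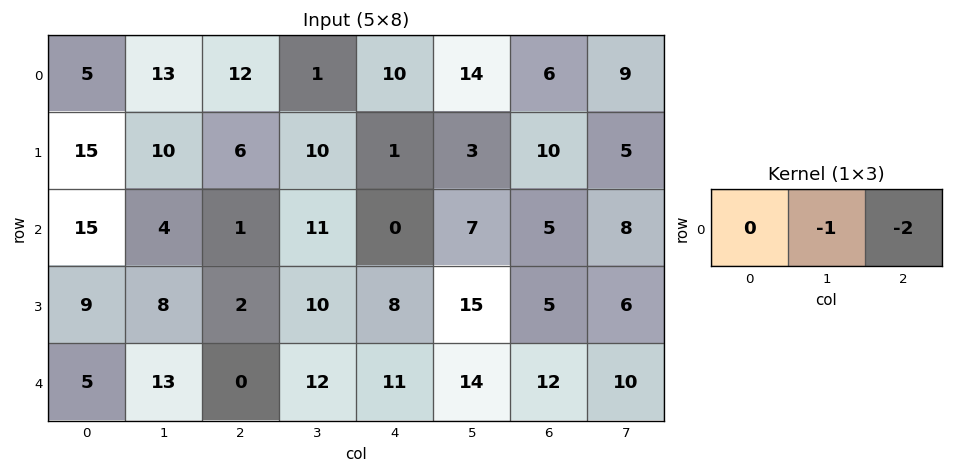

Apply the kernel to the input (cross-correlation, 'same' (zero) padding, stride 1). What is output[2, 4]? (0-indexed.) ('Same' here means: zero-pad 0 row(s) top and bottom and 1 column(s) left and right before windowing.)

-14

The receptive field on the zero-padded input at this output position is [11 0 7]. Elementwise product with the kernel and sum: 0·-1 + 7·-2.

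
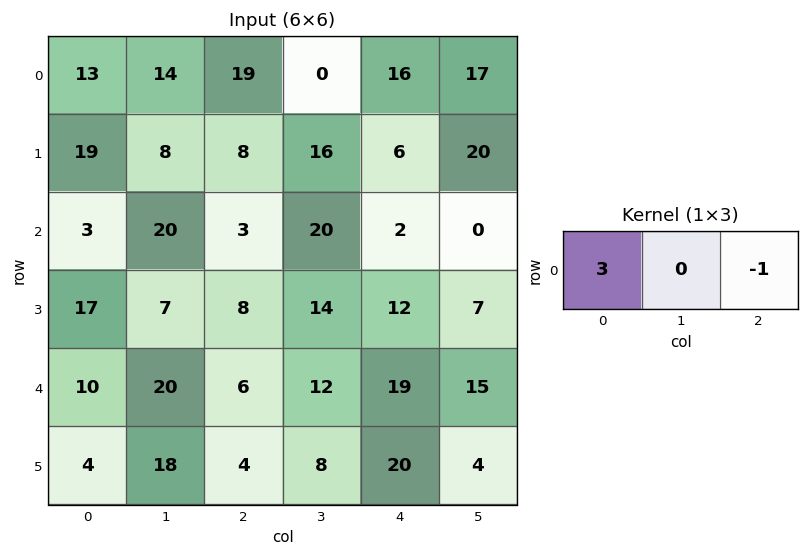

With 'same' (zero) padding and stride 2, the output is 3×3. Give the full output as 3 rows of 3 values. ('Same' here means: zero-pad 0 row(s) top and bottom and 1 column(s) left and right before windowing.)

-14 42 -17
-20 40 60
-20 48 21

Output[0,0]: The receptive field on the zero-padded input at this output position is [0 13 14]. Elementwise product with the kernel and sum: 0·3 + 14·-1.
Output[0,1]: The receptive field on the zero-padded input at this output position is [14 19 0]. Elementwise product with the kernel and sum: 14·3 + 0·-1.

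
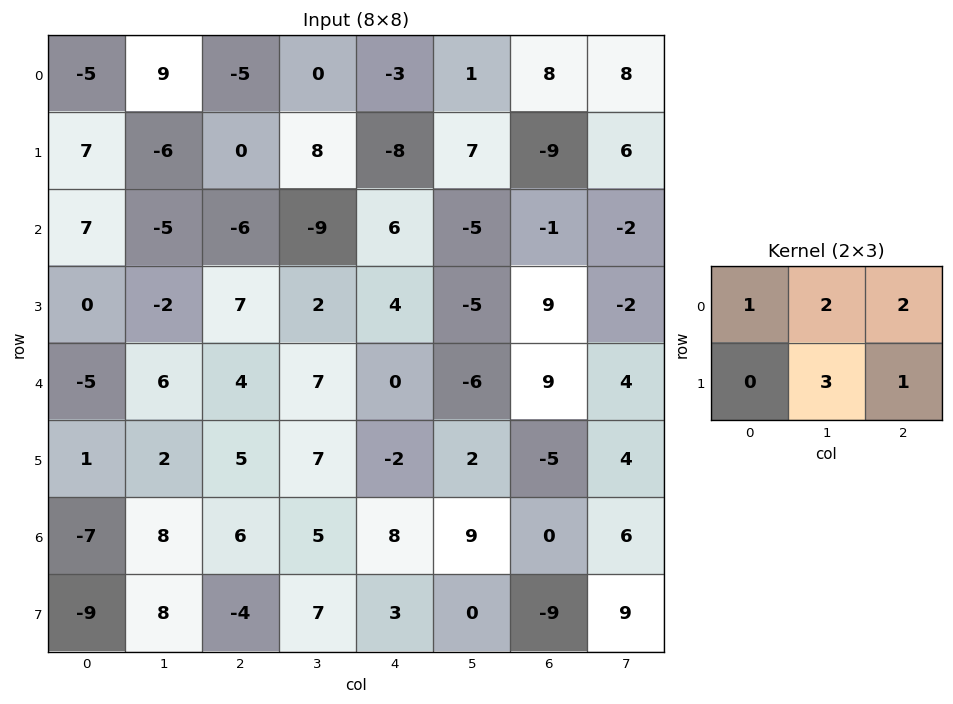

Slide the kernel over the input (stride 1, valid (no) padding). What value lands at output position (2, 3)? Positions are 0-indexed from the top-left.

0

The receptive field on the input at this output position is [-9 6 -5 / 2 4 -5]. Elementwise product with the kernel and sum: -9·1 + 6·2 + -5·2 + 4·3 + -5·1.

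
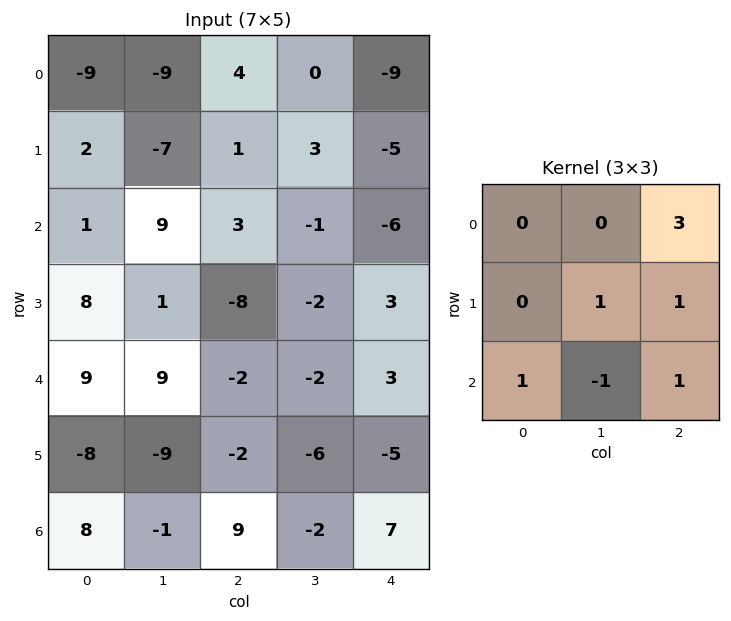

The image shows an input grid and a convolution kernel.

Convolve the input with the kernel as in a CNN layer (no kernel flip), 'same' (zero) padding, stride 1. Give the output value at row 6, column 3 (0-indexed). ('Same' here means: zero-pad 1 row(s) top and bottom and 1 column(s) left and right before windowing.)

-10

The receptive field on the zero-padded input at this output position is [-2 -6 -5 / 9 -2 7 / 0 0 0]. Elementwise product with the kernel and sum: -5·3 + -2·1 + 7·1 + 0·1 + 0·-1 + 0·1.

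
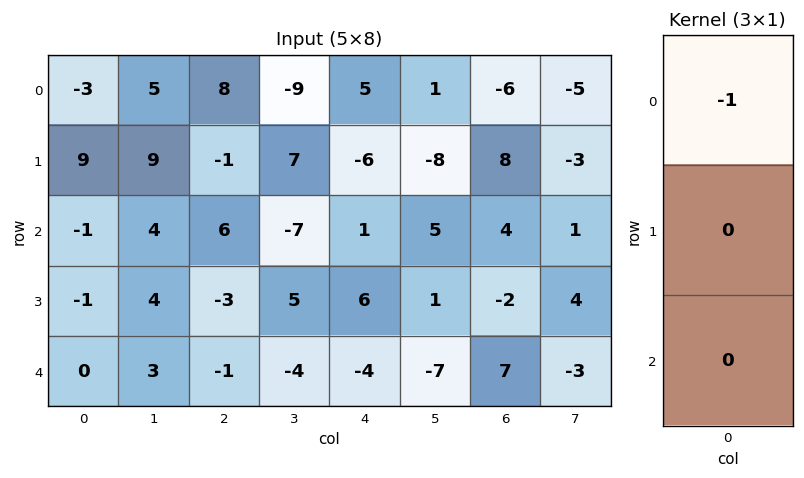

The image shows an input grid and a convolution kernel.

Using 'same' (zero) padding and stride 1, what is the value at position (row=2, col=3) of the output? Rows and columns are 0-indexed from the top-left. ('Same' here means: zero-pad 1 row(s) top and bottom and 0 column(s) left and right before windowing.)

-7

The receptive field on the zero-padded input at this output position is [7 / -7 / 5]. Elementwise product with the kernel and sum: 7·-1.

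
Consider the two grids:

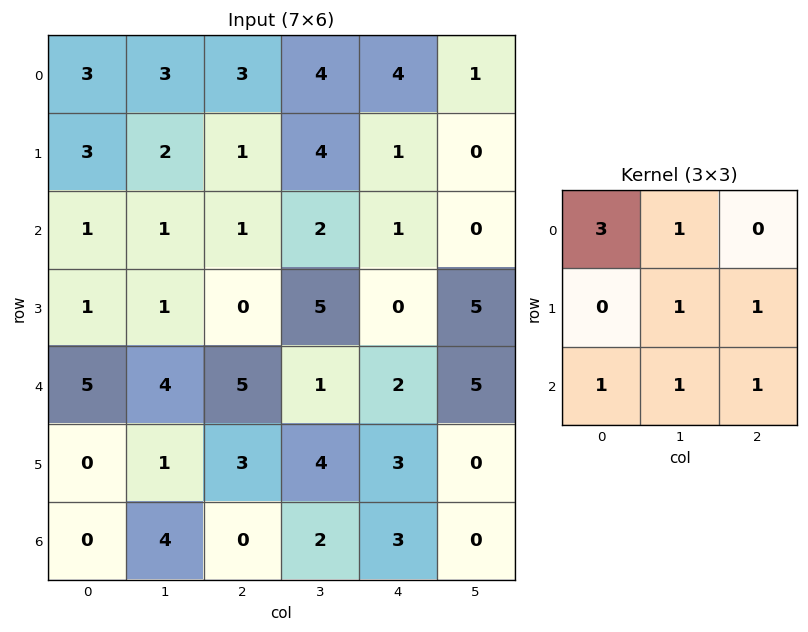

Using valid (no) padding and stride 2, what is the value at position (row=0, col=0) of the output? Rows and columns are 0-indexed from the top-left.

The receptive field on the input at this output position is [3 3 3 / 3 2 1 / 1 1 1]. Elementwise product with the kernel and sum: 3·3 + 3·1 + 2·1 + 1·1 + 1·1 + 1·1 + 1·1.

18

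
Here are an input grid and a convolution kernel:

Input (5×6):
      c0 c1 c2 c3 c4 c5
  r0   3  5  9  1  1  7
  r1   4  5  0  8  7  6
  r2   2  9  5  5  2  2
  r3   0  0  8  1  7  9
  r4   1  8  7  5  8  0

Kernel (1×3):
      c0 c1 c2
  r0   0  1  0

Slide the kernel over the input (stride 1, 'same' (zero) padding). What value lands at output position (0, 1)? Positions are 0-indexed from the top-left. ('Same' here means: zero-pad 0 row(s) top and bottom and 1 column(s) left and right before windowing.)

5

The receptive field on the zero-padded input at this output position is [3 5 9]. Elementwise product with the kernel and sum: 5·1.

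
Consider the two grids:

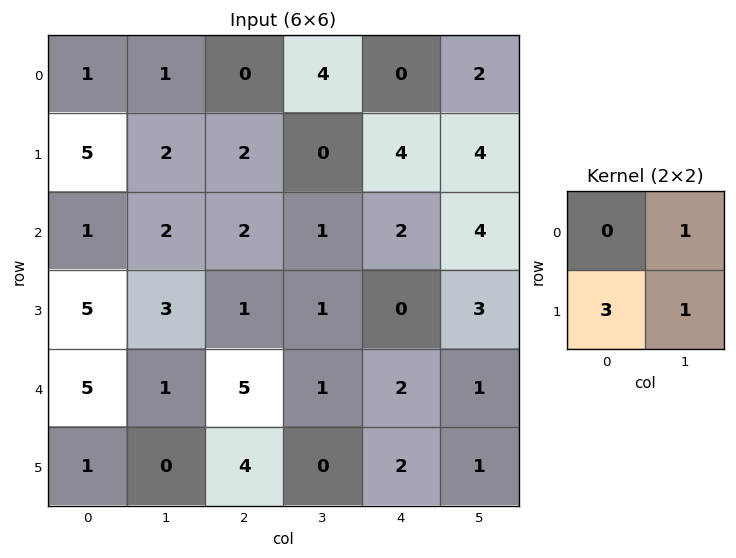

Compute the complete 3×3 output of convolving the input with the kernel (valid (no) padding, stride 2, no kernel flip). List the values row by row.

Output[0,0]: The receptive field on the input at this output position is [1 1 / 5 2]. Elementwise product with the kernel and sum: 1·1 + 5·3 + 2·1.

18 10 18
20 5 7
4 13 8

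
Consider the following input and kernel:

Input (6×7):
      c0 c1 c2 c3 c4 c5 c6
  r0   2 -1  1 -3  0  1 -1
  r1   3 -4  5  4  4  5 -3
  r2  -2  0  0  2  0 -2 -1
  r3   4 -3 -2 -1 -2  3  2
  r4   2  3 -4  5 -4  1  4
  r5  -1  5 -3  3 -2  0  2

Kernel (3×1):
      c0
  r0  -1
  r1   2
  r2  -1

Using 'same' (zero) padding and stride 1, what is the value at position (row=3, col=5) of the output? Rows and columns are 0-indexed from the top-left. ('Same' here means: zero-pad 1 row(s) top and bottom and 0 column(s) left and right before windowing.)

The receptive field on the zero-padded input at this output position is [-2 / 3 / 1]. Elementwise product with the kernel and sum: -2·-1 + 3·2 + 1·-1.

7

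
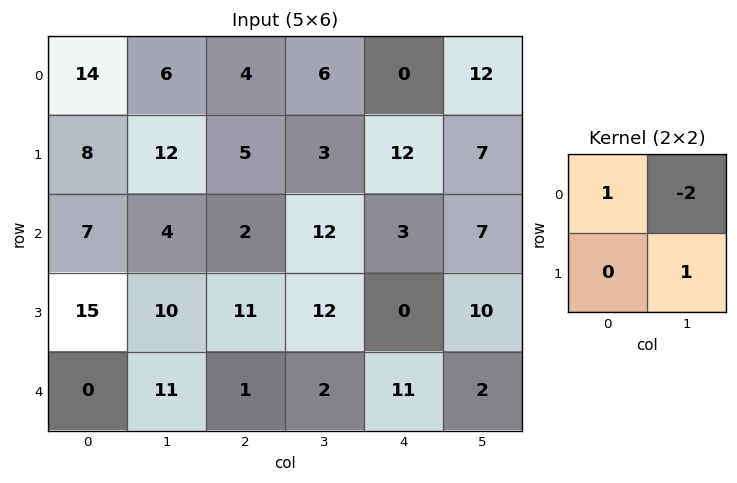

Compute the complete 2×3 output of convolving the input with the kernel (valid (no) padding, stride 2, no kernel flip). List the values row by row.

14 -5 -17
9 -10 -1

Output[0,0]: The receptive field on the input at this output position is [14 6 / 8 12]. Elementwise product with the kernel and sum: 14·1 + 6·-2 + 12·1.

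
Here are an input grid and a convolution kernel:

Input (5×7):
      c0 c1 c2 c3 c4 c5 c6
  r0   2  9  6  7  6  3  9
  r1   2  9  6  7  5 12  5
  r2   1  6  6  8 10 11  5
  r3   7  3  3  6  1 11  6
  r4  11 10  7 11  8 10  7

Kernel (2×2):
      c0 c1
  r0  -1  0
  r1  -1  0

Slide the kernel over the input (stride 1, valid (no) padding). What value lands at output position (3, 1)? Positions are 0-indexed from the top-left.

-13

The receptive field on the input at this output position is [3 3 / 10 7]. Elementwise product with the kernel and sum: 3·-1 + 10·-1.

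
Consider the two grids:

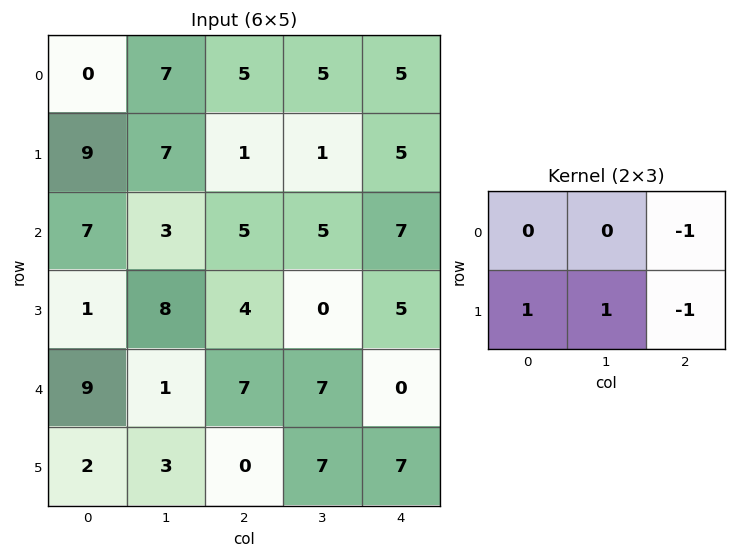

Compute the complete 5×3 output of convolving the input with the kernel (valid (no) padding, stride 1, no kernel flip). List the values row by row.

10 2 -8
4 2 -2
0 7 -8
-1 1 9
-2 -11 0

Output[0,0]: The receptive field on the input at this output position is [0 7 5 / 9 7 1]. Elementwise product with the kernel and sum: 5·-1 + 9·1 + 7·1 + 1·-1.
Output[0,1]: The receptive field on the input at this output position is [7 5 5 / 7 1 1]. Elementwise product with the kernel and sum: 5·-1 + 7·1 + 1·1 + 1·-1.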